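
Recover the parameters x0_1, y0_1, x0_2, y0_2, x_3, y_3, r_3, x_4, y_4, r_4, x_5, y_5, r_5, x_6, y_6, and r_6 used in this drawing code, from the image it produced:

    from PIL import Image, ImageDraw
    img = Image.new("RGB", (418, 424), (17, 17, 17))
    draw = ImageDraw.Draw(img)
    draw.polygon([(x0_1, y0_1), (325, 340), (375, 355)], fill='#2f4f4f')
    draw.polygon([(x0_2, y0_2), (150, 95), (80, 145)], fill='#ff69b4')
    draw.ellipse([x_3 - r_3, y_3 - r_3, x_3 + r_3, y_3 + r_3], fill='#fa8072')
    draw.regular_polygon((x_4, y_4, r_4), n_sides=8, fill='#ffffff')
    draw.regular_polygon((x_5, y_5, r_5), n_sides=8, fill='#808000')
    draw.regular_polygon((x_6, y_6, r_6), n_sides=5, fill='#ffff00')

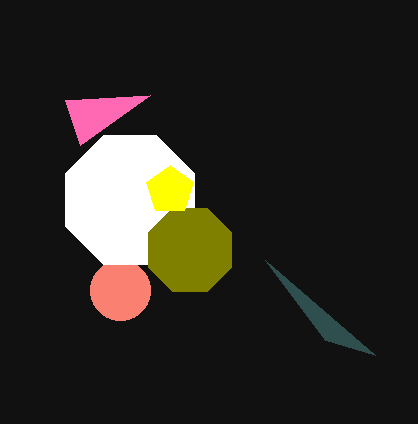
x0_1 = 265, y0_1 = 260, x0_2 = 65, y0_2 = 100, x_3 = 120, y_3 = 290, r_3 = 30, x_4 = 130, y_4 = 200, r_4 = 70, x_5 = 190, y_5 = 250, r_5 = 45, x_6 = 170, y_6 = 190, r_6 = 25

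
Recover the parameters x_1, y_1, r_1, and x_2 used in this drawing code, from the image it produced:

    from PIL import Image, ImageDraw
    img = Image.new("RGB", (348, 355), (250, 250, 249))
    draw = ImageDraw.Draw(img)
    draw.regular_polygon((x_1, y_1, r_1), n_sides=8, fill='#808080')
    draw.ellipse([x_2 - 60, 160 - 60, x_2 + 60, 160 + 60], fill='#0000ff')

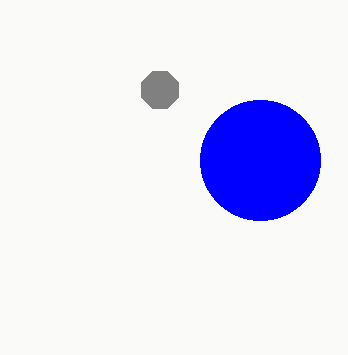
x_1 = 160, y_1 = 90, r_1 = 20, x_2 = 260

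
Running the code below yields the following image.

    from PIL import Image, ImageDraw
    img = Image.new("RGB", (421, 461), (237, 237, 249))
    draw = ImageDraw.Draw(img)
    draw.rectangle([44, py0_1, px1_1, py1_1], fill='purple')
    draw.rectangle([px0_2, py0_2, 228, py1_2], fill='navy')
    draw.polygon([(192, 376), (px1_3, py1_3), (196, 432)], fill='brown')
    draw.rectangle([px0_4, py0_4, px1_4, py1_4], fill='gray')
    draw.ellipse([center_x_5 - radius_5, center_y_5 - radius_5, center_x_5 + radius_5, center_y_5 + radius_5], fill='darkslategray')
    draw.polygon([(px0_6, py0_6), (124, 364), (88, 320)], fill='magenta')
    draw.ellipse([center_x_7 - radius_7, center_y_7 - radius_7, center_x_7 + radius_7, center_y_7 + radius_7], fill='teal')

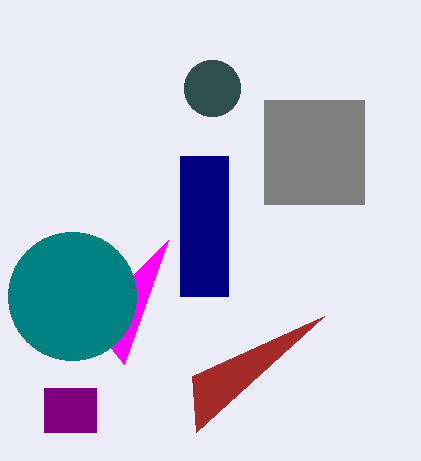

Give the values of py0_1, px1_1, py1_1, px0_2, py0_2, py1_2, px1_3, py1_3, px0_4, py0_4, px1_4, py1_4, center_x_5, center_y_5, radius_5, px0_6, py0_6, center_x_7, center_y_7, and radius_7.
py0_1 = 388
px1_1 = 96
py1_1 = 432
px0_2 = 180
py0_2 = 156
py1_2 = 296
px1_3 = 324
py1_3 = 316
px0_4 = 264
py0_4 = 100
px1_4 = 364
py1_4 = 204
center_x_5 = 212
center_y_5 = 88
radius_5 = 28
px0_6 = 168
py0_6 = 240
center_x_7 = 72
center_y_7 = 296
radius_7 = 64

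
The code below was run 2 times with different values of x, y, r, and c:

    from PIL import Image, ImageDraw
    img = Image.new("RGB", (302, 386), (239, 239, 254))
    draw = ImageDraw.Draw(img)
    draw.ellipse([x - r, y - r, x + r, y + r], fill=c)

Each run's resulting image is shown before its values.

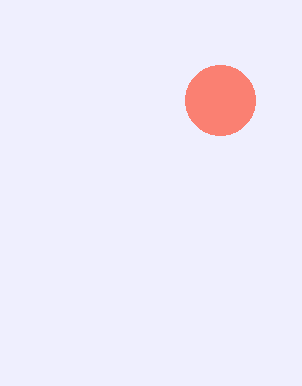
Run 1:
x = 220; y = 100; r = 35; c = 'salmon'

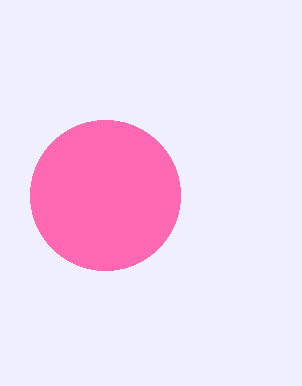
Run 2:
x = 105
y = 195
r = 75
c = 'hotpink'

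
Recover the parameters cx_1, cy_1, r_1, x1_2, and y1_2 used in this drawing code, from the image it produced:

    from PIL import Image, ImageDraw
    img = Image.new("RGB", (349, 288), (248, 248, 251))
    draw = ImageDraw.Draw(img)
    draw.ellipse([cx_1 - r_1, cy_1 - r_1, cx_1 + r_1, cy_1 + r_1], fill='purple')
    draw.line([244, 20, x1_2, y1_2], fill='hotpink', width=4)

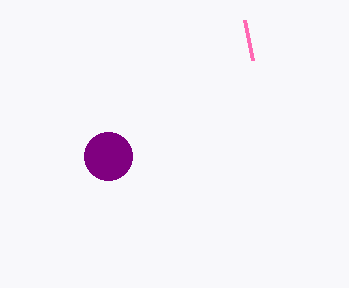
cx_1 = 108, cy_1 = 156, r_1 = 24, x1_2 = 252, y1_2 = 60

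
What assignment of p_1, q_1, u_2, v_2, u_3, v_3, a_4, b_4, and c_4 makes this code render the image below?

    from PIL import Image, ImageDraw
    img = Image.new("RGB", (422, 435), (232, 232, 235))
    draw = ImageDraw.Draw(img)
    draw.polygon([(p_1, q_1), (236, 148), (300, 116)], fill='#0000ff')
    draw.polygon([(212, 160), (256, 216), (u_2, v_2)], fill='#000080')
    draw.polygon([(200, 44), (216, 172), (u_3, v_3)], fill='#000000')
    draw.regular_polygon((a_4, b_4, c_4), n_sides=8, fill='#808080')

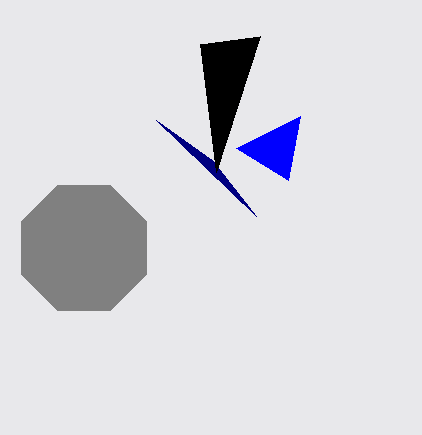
p_1 = 288, q_1 = 180, u_2 = 156, v_2 = 120, u_3 = 260, v_3 = 36, a_4 = 84, b_4 = 248, c_4 = 68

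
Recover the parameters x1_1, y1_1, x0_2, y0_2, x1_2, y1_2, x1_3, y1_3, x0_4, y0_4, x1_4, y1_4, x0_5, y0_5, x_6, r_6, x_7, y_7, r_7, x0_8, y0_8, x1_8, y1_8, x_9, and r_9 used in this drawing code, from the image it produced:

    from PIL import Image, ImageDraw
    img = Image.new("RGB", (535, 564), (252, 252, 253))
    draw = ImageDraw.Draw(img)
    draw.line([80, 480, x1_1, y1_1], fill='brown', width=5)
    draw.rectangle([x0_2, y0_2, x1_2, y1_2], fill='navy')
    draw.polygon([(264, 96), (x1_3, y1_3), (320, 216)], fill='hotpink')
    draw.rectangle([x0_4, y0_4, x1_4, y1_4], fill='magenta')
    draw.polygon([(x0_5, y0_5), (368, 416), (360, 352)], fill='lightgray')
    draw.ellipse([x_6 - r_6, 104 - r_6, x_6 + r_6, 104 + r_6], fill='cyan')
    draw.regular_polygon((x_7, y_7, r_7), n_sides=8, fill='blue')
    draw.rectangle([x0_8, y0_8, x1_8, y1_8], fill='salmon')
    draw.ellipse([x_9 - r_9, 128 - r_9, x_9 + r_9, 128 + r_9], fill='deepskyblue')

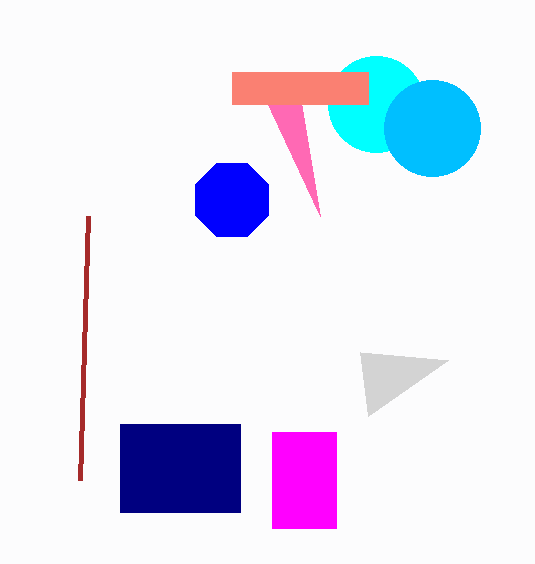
x1_1 = 88; y1_1 = 216; x0_2 = 120; y0_2 = 424; x1_2 = 240; y1_2 = 512; x1_3 = 296; y1_3 = 72; x0_4 = 272; y0_4 = 432; x1_4 = 336; y1_4 = 528; x0_5 = 448; y0_5 = 360; x_6 = 376; r_6 = 48; x_7 = 232; y_7 = 200; r_7 = 40; x0_8 = 232; y0_8 = 72; x1_8 = 368; y1_8 = 104; x_9 = 432; r_9 = 48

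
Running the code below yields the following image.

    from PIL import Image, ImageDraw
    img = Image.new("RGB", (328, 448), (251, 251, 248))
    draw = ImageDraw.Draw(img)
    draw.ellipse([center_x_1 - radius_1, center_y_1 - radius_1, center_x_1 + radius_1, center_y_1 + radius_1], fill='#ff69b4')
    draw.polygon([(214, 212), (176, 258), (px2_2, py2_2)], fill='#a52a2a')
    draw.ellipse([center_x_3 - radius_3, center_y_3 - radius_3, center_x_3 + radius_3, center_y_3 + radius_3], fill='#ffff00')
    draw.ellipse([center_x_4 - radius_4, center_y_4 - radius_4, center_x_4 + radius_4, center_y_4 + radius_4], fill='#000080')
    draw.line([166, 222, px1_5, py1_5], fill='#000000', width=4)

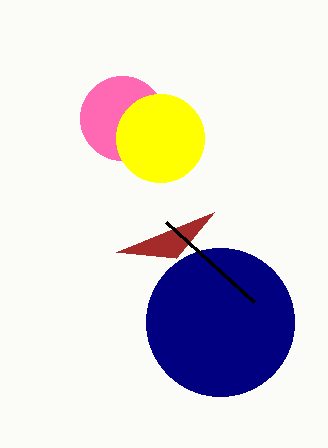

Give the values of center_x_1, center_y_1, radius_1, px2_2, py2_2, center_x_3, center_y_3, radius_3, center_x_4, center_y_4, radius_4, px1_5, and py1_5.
center_x_1 = 122, center_y_1 = 118, radius_1 = 42, px2_2 = 116, py2_2 = 252, center_x_3 = 160, center_y_3 = 138, radius_3 = 44, center_x_4 = 220, center_y_4 = 322, radius_4 = 74, px1_5 = 254, py1_5 = 302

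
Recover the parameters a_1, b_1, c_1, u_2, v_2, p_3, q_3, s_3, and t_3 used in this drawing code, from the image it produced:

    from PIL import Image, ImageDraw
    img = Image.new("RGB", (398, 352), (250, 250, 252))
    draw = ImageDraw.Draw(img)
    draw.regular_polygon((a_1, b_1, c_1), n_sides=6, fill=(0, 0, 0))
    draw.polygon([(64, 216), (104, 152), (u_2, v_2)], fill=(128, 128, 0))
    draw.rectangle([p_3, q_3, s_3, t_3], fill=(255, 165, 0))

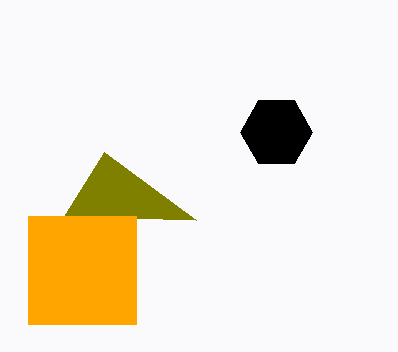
a_1 = 276; b_1 = 132; c_1 = 36; u_2 = 196; v_2 = 220; p_3 = 28; q_3 = 216; s_3 = 136; t_3 = 324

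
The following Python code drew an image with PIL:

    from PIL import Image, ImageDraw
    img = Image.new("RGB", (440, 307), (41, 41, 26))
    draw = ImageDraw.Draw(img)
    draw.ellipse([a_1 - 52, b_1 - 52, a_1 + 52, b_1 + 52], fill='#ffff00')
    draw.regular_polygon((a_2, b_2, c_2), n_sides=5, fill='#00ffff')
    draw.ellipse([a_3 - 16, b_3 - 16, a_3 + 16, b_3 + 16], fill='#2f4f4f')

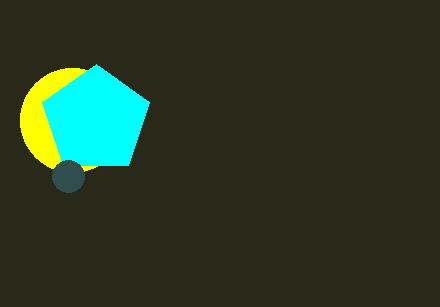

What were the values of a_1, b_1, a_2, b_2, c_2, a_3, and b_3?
a_1 = 72
b_1 = 120
a_2 = 96
b_2 = 120
c_2 = 56
a_3 = 68
b_3 = 176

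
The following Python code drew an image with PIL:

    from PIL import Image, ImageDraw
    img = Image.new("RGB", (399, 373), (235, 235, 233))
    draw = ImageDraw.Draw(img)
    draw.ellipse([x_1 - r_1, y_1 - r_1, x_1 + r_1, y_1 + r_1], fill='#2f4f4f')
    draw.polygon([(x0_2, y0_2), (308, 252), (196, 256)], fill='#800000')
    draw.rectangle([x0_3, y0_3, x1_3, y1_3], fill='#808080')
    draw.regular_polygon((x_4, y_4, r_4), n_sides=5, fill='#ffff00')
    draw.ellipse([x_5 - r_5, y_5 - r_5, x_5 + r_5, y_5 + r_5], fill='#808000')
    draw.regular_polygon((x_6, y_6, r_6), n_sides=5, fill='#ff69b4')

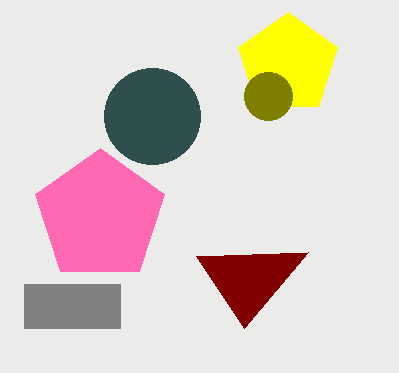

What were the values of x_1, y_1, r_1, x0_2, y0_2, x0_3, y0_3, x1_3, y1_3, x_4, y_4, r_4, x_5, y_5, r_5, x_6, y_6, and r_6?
x_1 = 152
y_1 = 116
r_1 = 48
x0_2 = 244
y0_2 = 328
x0_3 = 24
y0_3 = 284
x1_3 = 120
y1_3 = 328
x_4 = 288
y_4 = 64
r_4 = 52
x_5 = 268
y_5 = 96
r_5 = 24
x_6 = 100
y_6 = 216
r_6 = 68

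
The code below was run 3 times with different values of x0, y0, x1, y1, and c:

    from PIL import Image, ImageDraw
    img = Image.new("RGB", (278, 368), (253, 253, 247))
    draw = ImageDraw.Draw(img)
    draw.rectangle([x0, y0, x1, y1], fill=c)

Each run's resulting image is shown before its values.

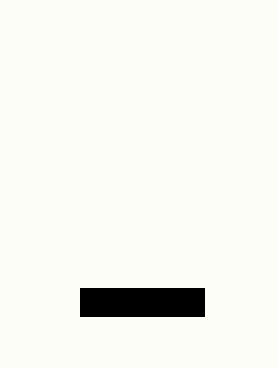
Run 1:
x0 = 80; y0 = 288; x1 = 204; y1 = 316; c = 'black'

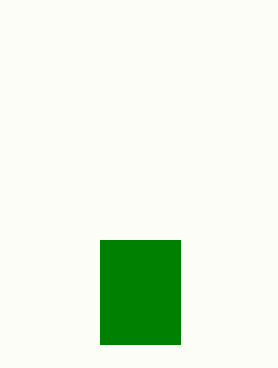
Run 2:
x0 = 100; y0 = 240; x1 = 180; y1 = 344; c = 'green'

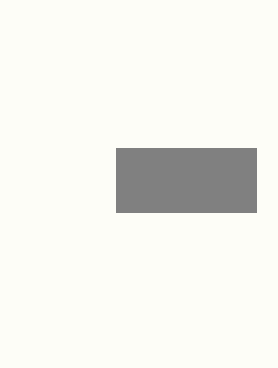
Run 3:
x0 = 116; y0 = 148; x1 = 256; y1 = 212; c = 'gray'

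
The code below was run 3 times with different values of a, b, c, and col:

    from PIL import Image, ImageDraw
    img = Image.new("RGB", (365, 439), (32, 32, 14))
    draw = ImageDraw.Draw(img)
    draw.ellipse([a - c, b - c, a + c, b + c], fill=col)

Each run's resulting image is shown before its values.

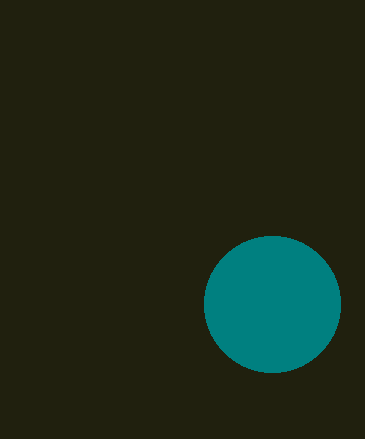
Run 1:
a = 272
b = 304
c = 68
col = 'teal'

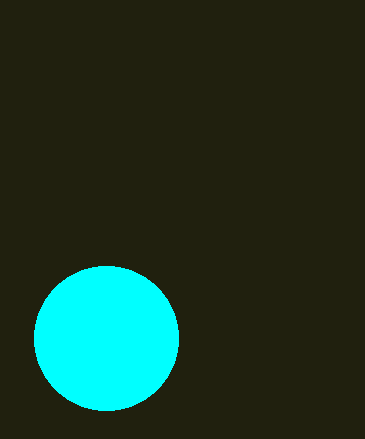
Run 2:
a = 106; b = 338; c = 72; col = 'cyan'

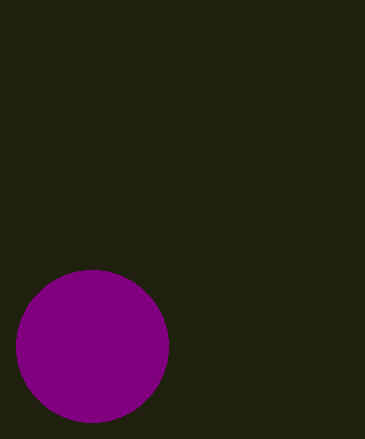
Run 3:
a = 92
b = 346
c = 76
col = 'purple'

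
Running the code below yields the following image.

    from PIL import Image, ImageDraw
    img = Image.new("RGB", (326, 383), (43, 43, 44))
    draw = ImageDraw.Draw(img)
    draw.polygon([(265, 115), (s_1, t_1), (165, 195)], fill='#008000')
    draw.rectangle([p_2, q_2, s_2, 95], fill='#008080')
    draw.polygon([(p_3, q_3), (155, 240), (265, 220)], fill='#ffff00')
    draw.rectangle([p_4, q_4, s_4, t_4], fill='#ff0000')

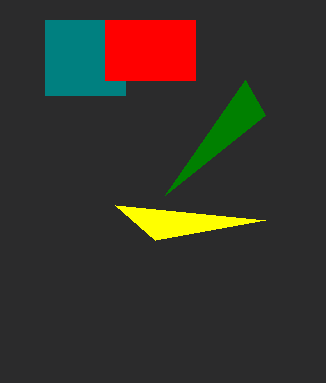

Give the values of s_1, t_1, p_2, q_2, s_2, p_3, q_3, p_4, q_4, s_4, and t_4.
s_1 = 245, t_1 = 80, p_2 = 45, q_2 = 20, s_2 = 125, p_3 = 115, q_3 = 205, p_4 = 105, q_4 = 20, s_4 = 195, t_4 = 80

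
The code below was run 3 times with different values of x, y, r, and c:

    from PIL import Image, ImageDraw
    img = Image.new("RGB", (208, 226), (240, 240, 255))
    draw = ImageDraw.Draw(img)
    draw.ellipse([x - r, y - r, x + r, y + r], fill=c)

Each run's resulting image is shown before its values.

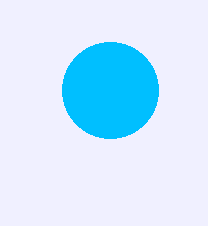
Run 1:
x = 110, y = 90, r = 48, c = 'deepskyblue'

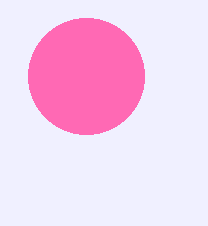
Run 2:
x = 86
y = 76
r = 58
c = 'hotpink'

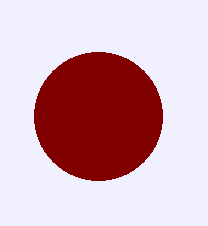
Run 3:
x = 98, y = 116, r = 64, c = 'maroon'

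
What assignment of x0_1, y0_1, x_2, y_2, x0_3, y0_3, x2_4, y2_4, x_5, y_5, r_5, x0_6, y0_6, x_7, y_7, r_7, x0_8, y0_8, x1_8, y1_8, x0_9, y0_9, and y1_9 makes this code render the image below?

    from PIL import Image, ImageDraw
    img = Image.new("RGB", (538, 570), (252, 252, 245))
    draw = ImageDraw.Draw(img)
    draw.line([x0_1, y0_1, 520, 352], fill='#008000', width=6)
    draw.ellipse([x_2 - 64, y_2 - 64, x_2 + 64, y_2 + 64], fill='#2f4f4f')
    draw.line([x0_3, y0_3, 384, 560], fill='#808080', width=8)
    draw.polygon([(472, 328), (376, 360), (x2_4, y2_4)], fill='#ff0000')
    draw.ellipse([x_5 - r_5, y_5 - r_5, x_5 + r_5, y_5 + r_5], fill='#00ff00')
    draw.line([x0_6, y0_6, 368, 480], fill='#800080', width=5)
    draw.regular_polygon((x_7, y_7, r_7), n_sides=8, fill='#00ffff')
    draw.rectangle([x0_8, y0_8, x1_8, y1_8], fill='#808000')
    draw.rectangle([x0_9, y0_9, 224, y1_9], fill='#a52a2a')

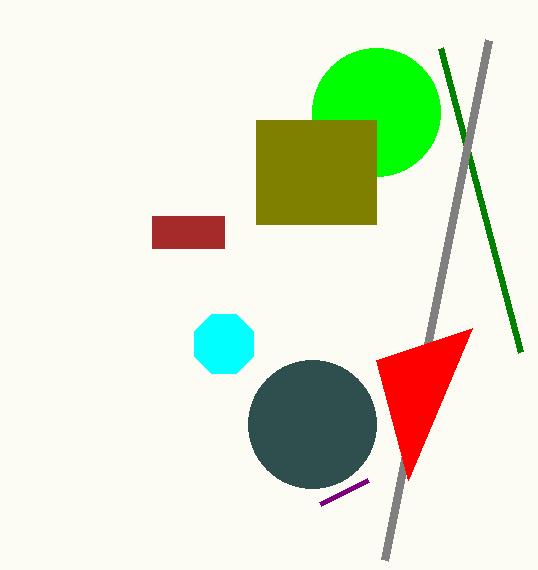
x0_1 = 440
y0_1 = 48
x_2 = 312
y_2 = 424
x0_3 = 488
y0_3 = 40
x2_4 = 408
y2_4 = 480
x_5 = 376
y_5 = 112
r_5 = 64
x0_6 = 320
y0_6 = 504
x_7 = 224
y_7 = 344
r_7 = 32
x0_8 = 256
y0_8 = 120
x1_8 = 376
y1_8 = 224
x0_9 = 152
y0_9 = 216
y1_9 = 248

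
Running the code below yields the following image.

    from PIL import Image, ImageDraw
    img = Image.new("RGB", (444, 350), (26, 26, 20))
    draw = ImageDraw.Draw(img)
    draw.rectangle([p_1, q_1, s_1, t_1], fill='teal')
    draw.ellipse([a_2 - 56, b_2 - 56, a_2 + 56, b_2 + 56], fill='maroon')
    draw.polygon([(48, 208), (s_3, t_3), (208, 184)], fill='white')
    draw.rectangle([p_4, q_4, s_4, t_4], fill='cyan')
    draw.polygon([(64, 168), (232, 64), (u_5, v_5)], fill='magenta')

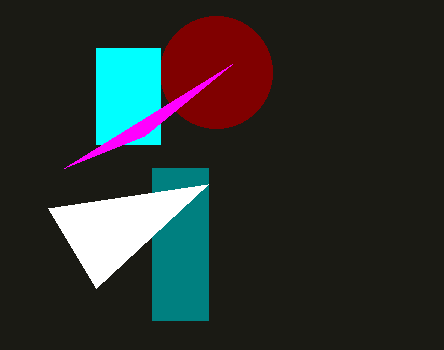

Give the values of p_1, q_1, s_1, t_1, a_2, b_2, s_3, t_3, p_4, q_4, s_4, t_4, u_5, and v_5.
p_1 = 152
q_1 = 168
s_1 = 208
t_1 = 320
a_2 = 216
b_2 = 72
s_3 = 96
t_3 = 288
p_4 = 96
q_4 = 48
s_4 = 160
t_4 = 144
u_5 = 144
v_5 = 136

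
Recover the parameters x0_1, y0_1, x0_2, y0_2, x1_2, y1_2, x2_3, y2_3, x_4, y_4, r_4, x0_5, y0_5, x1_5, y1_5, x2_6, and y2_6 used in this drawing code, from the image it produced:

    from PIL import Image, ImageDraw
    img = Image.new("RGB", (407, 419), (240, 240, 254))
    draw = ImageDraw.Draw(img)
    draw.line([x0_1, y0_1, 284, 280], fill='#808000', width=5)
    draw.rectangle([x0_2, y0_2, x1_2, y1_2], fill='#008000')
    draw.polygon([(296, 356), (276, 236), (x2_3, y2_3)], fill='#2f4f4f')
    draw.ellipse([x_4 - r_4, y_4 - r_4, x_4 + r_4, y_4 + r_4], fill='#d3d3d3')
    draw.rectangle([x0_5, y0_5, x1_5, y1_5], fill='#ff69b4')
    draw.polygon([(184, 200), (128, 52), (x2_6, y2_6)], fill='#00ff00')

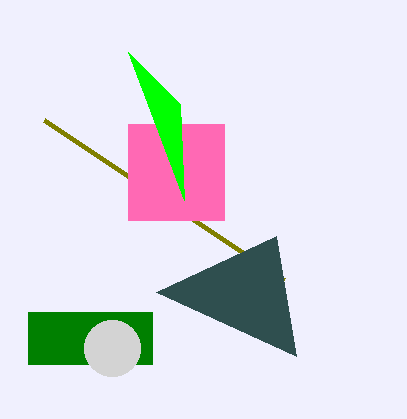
x0_1 = 44; y0_1 = 120; x0_2 = 28; y0_2 = 312; x1_2 = 152; y1_2 = 364; x2_3 = 156; y2_3 = 292; x_4 = 112; y_4 = 348; r_4 = 28; x0_5 = 128; y0_5 = 124; x1_5 = 224; y1_5 = 220; x2_6 = 180; y2_6 = 104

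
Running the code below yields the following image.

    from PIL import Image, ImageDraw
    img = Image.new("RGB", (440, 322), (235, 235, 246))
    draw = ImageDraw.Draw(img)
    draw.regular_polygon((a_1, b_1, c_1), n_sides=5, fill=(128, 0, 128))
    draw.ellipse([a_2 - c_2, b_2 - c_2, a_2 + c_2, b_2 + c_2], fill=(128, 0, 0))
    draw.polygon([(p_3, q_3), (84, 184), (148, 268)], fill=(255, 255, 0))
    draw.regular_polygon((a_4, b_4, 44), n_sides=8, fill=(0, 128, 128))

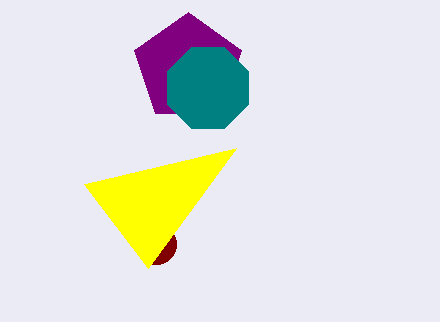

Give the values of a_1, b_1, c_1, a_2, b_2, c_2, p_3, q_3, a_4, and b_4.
a_1 = 188
b_1 = 68
c_1 = 56
a_2 = 156
b_2 = 244
c_2 = 20
p_3 = 236
q_3 = 148
a_4 = 208
b_4 = 88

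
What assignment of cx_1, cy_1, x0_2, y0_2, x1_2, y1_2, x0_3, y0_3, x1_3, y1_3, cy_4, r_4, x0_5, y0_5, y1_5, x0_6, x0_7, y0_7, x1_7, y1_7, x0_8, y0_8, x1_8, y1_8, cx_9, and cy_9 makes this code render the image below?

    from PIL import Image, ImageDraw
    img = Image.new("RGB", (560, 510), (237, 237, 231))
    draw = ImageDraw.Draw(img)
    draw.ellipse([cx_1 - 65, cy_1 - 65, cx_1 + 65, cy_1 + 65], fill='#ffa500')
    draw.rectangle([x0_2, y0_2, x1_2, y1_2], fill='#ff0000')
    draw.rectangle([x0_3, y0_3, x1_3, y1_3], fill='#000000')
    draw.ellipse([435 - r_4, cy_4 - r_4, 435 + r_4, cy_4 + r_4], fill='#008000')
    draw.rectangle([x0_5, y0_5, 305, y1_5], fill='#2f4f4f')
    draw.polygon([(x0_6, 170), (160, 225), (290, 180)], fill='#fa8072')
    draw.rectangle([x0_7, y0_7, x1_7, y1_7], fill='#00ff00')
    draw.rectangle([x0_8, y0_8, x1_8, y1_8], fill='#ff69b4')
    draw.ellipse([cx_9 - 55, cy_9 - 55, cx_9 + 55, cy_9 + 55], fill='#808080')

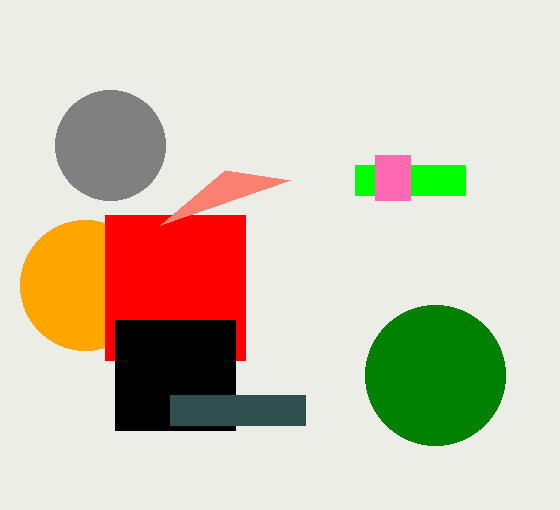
cx_1 = 85, cy_1 = 285, x0_2 = 105, y0_2 = 215, x1_2 = 245, y1_2 = 360, x0_3 = 115, y0_3 = 320, x1_3 = 235, y1_3 = 430, cy_4 = 375, r_4 = 70, x0_5 = 170, y0_5 = 395, y1_5 = 425, x0_6 = 225, x0_7 = 355, y0_7 = 165, x1_7 = 465, y1_7 = 195, x0_8 = 375, y0_8 = 155, x1_8 = 410, y1_8 = 200, cx_9 = 110, cy_9 = 145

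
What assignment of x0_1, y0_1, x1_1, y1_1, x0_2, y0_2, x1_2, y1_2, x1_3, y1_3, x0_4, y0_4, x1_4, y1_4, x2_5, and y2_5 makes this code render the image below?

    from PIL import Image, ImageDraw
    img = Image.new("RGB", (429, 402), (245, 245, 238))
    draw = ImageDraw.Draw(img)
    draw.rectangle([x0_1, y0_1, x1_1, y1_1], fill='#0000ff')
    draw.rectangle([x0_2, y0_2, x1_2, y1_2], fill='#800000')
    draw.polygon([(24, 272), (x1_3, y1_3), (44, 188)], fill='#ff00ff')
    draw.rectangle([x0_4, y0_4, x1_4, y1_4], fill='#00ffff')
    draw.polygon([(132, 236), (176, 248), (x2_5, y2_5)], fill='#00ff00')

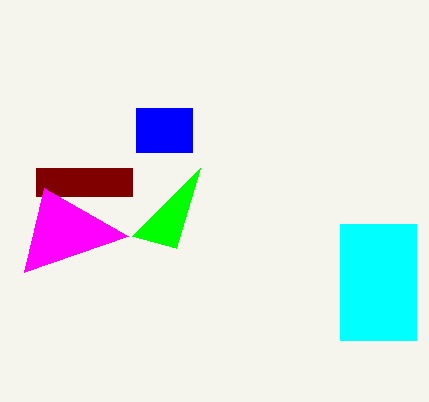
x0_1 = 136, y0_1 = 108, x1_1 = 192, y1_1 = 152, x0_2 = 36, y0_2 = 168, x1_2 = 132, y1_2 = 196, x1_3 = 128, y1_3 = 236, x0_4 = 340, y0_4 = 224, x1_4 = 416, y1_4 = 340, x2_5 = 200, y2_5 = 168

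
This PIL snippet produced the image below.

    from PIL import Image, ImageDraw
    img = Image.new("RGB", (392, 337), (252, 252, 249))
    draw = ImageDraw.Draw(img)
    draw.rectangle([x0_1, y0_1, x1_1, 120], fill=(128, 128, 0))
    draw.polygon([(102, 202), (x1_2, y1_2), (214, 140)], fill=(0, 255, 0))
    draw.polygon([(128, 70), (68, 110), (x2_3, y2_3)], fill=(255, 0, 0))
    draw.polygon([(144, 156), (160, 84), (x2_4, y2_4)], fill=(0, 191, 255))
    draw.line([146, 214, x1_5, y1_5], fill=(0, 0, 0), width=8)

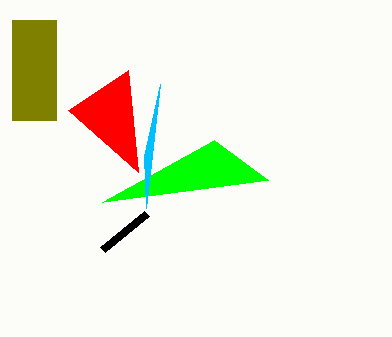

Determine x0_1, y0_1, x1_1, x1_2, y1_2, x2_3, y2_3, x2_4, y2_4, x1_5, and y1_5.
x0_1 = 12; y0_1 = 20; x1_1 = 56; x1_2 = 268; y1_2 = 180; x2_3 = 138; y2_3 = 172; x2_4 = 146; y2_4 = 208; x1_5 = 102; y1_5 = 250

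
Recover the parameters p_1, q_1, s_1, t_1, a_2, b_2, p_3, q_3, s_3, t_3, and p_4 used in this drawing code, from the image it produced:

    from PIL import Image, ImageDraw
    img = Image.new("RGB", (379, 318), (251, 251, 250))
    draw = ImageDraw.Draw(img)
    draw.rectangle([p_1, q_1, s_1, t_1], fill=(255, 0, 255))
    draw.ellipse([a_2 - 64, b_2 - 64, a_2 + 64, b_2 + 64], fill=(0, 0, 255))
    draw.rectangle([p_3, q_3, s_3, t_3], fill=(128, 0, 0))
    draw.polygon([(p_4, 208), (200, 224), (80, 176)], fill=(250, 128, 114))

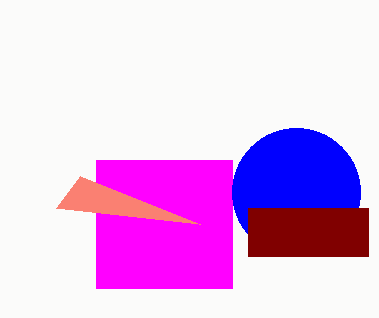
p_1 = 96; q_1 = 160; s_1 = 232; t_1 = 288; a_2 = 296; b_2 = 192; p_3 = 248; q_3 = 208; s_3 = 368; t_3 = 256; p_4 = 56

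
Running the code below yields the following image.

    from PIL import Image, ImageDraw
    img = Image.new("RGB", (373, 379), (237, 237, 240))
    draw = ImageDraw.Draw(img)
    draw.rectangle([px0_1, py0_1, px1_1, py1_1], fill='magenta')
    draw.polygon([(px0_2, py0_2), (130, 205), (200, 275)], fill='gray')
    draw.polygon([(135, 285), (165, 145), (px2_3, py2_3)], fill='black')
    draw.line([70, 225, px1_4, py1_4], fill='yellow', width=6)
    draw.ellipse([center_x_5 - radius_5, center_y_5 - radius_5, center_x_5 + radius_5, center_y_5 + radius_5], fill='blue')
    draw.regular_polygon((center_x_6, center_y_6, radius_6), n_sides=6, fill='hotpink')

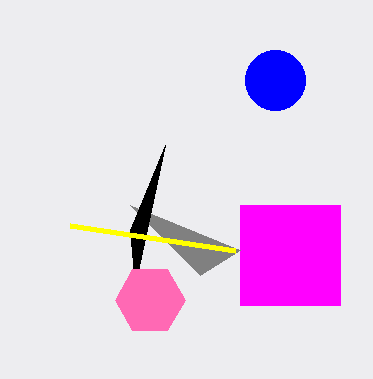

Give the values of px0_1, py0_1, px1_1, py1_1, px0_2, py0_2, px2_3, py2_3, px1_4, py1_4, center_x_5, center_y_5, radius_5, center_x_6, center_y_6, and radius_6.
px0_1 = 240, py0_1 = 205, px1_1 = 340, py1_1 = 305, px0_2 = 240, py0_2 = 250, px2_3 = 130, py2_3 = 230, px1_4 = 235, py1_4 = 250, center_x_5 = 275, center_y_5 = 80, radius_5 = 30, center_x_6 = 150, center_y_6 = 300, radius_6 = 35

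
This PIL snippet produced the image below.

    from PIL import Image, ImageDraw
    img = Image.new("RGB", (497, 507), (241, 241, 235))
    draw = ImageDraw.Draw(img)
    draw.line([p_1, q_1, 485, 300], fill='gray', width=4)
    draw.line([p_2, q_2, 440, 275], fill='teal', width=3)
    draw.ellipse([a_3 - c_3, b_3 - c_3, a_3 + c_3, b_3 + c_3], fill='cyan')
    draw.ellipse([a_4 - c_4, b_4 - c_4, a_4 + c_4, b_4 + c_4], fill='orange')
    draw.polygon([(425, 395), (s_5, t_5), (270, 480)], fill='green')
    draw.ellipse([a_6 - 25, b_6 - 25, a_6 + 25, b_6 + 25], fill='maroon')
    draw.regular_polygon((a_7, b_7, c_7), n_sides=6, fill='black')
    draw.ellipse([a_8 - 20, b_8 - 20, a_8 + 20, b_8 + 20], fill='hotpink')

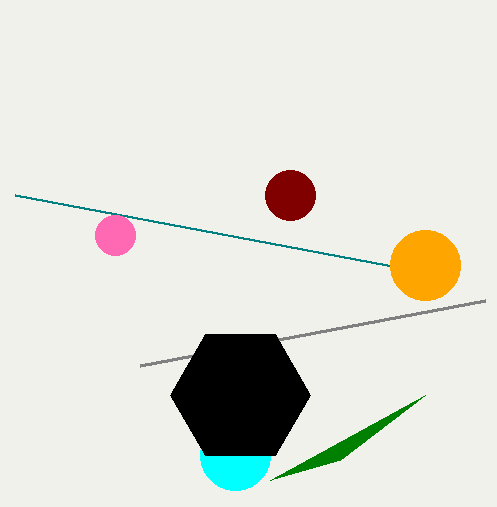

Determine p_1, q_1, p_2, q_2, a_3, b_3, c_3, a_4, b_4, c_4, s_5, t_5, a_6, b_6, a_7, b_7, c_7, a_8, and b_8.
p_1 = 140
q_1 = 365
p_2 = 15
q_2 = 195
a_3 = 235
b_3 = 455
c_3 = 35
a_4 = 425
b_4 = 265
c_4 = 35
s_5 = 340
t_5 = 460
a_6 = 290
b_6 = 195
a_7 = 240
b_7 = 395
c_7 = 70
a_8 = 115
b_8 = 235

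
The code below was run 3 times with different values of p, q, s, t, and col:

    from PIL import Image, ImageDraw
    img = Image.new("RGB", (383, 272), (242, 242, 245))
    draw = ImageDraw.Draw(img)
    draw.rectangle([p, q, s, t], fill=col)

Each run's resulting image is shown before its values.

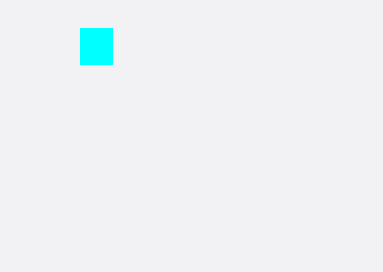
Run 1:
p = 80
q = 28
s = 112
t = 64
col = 'cyan'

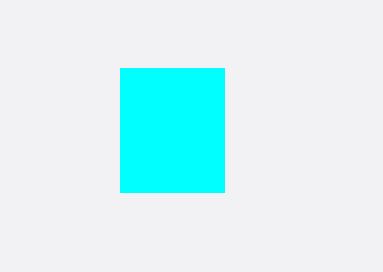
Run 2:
p = 120, q = 68, s = 224, t = 192, col = 'cyan'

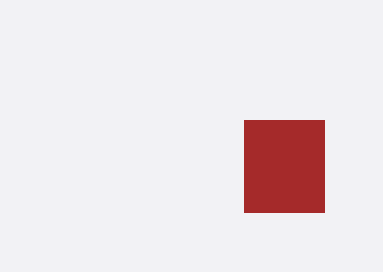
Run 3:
p = 244; q = 120; s = 324; t = 212; col = 'brown'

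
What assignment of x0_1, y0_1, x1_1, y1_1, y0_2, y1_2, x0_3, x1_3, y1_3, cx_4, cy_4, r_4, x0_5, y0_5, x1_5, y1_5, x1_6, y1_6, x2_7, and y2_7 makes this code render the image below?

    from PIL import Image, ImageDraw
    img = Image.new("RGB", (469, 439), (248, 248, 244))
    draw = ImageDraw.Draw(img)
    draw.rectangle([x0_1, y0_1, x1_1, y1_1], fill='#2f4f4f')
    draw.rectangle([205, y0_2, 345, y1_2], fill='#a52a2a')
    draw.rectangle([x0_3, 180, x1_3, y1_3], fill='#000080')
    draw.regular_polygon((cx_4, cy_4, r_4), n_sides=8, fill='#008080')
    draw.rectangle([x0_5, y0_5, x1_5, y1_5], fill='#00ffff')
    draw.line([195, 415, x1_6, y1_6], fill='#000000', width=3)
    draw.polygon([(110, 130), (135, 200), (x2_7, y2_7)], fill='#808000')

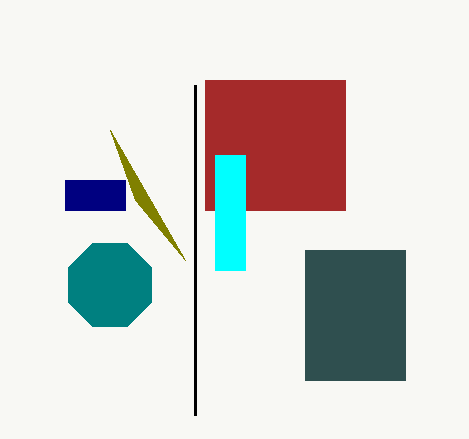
x0_1 = 305, y0_1 = 250, x1_1 = 405, y1_1 = 380, y0_2 = 80, y1_2 = 210, x0_3 = 65, x1_3 = 125, y1_3 = 210, cx_4 = 110, cy_4 = 285, r_4 = 45, x0_5 = 215, y0_5 = 155, x1_5 = 245, y1_5 = 270, x1_6 = 195, y1_6 = 85, x2_7 = 185, y2_7 = 260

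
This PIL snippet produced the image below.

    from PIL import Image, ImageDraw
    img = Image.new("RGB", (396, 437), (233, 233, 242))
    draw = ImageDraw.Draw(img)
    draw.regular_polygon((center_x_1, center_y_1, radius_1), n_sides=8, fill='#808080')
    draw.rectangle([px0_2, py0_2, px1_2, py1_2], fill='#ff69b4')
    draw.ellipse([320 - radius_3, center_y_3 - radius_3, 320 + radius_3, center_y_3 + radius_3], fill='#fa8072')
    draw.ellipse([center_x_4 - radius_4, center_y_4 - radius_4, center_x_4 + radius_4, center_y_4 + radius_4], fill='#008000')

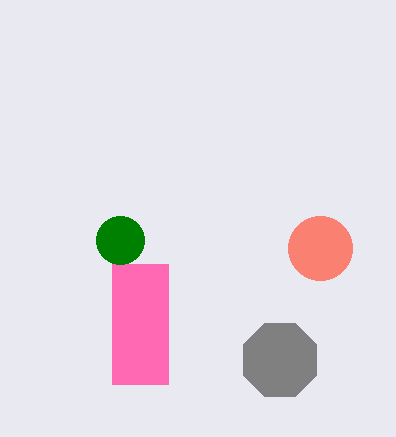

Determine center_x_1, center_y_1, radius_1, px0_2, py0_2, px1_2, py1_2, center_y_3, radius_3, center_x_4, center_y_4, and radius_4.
center_x_1 = 280; center_y_1 = 360; radius_1 = 40; px0_2 = 112; py0_2 = 264; px1_2 = 168; py1_2 = 384; center_y_3 = 248; radius_3 = 32; center_x_4 = 120; center_y_4 = 240; radius_4 = 24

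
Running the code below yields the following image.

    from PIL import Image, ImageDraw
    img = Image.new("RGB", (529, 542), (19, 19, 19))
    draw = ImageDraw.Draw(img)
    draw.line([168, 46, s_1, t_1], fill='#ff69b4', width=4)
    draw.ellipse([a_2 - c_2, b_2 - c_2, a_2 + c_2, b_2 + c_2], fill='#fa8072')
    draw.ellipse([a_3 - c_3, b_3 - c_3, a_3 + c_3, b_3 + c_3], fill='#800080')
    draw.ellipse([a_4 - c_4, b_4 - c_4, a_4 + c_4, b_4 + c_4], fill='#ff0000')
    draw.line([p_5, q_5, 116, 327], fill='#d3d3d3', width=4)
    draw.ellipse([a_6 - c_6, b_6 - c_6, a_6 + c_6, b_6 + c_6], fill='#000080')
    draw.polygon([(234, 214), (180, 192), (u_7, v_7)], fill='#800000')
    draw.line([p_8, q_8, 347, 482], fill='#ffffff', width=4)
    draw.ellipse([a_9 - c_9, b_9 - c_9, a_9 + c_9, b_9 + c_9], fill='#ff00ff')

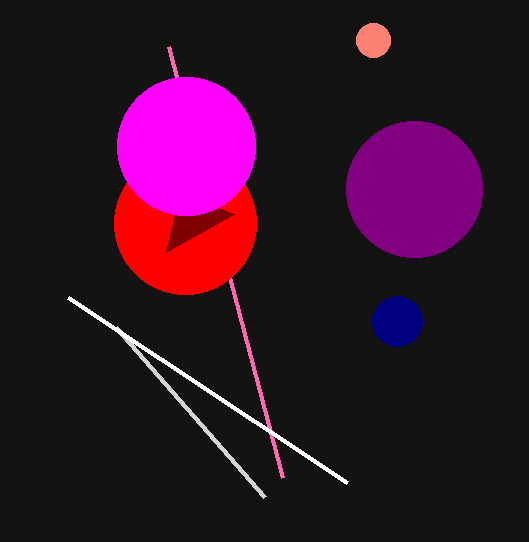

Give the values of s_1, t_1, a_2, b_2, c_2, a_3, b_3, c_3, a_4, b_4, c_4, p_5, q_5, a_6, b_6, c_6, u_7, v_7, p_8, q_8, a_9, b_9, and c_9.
s_1 = 282; t_1 = 477; a_2 = 373; b_2 = 40; c_2 = 17; a_3 = 414; b_3 = 189; c_3 = 68; a_4 = 185; b_4 = 223; c_4 = 71; p_5 = 265; q_5 = 497; a_6 = 397; b_6 = 321; c_6 = 25; u_7 = 166; v_7 = 252; p_8 = 68; q_8 = 297; a_9 = 186; b_9 = 146; c_9 = 69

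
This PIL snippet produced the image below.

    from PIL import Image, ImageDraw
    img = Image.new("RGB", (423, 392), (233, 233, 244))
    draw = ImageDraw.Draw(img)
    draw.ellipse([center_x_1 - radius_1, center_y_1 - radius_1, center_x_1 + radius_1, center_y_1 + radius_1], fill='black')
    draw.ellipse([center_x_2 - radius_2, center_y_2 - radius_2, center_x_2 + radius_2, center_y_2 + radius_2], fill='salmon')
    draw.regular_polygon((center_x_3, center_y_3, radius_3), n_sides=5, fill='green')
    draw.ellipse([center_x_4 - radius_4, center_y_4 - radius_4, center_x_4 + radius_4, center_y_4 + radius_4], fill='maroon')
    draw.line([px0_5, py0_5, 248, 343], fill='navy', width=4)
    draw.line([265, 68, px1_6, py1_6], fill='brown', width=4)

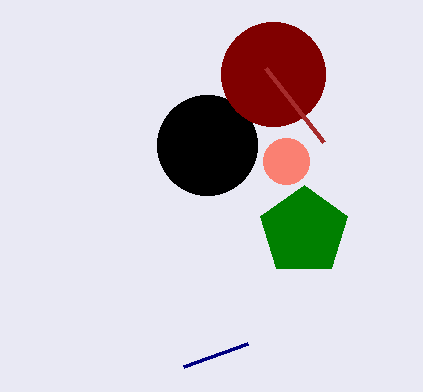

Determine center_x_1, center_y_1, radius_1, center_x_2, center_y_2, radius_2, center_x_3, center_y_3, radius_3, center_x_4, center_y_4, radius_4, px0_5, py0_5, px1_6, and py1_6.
center_x_1 = 207; center_y_1 = 145; radius_1 = 50; center_x_2 = 286; center_y_2 = 161; radius_2 = 23; center_x_3 = 304; center_y_3 = 231; radius_3 = 46; center_x_4 = 273; center_y_4 = 74; radius_4 = 52; px0_5 = 184; py0_5 = 366; px1_6 = 323; py1_6 = 142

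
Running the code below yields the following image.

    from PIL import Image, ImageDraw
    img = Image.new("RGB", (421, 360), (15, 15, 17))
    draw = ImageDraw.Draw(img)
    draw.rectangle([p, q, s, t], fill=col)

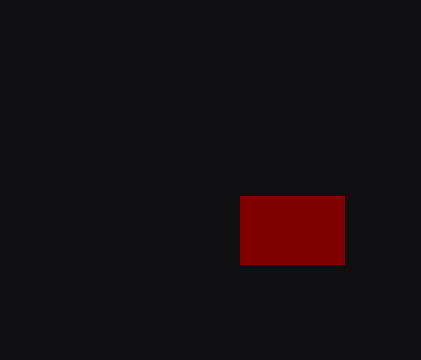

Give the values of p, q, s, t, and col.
p = 240
q = 196
s = 344
t = 264
col = 'maroon'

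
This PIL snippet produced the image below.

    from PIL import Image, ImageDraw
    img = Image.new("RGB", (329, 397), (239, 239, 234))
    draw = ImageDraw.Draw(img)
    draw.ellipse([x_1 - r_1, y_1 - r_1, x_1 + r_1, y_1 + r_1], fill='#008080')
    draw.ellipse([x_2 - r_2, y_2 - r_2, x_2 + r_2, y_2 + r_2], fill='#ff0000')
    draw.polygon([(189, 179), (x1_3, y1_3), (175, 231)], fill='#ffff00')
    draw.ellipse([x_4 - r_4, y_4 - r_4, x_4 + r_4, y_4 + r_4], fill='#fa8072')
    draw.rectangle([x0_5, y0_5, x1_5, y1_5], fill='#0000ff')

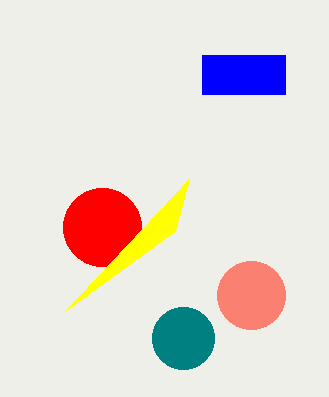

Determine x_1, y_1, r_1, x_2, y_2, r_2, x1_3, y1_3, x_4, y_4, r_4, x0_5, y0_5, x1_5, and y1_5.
x_1 = 183, y_1 = 338, r_1 = 31, x_2 = 102, y_2 = 227, r_2 = 39, x1_3 = 65, y1_3 = 311, x_4 = 251, y_4 = 295, r_4 = 34, x0_5 = 202, y0_5 = 55, x1_5 = 285, y1_5 = 94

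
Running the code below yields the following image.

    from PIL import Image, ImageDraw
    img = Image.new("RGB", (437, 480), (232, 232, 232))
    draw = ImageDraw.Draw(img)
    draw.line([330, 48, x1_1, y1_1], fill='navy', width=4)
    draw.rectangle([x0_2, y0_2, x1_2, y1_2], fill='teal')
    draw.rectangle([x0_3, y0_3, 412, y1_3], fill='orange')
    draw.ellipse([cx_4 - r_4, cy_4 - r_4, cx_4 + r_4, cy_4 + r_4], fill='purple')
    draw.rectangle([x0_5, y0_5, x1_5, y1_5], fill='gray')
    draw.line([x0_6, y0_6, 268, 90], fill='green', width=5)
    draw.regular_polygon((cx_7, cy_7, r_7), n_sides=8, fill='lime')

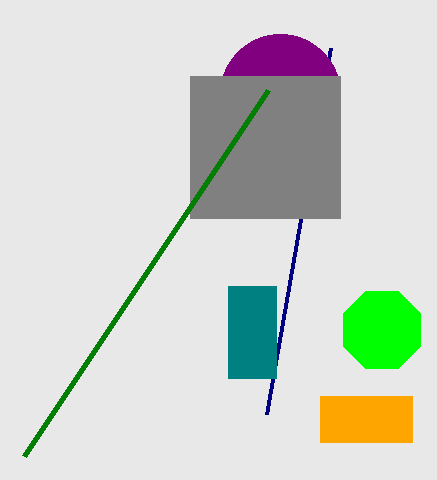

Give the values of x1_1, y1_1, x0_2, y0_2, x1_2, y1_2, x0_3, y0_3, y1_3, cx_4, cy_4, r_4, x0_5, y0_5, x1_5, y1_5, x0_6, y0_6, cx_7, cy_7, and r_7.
x1_1 = 266, y1_1 = 414, x0_2 = 228, y0_2 = 286, x1_2 = 276, y1_2 = 378, x0_3 = 320, y0_3 = 396, y1_3 = 442, cx_4 = 280, cy_4 = 94, r_4 = 60, x0_5 = 190, y0_5 = 76, x1_5 = 340, y1_5 = 218, x0_6 = 24, y0_6 = 456, cx_7 = 382, cy_7 = 330, r_7 = 42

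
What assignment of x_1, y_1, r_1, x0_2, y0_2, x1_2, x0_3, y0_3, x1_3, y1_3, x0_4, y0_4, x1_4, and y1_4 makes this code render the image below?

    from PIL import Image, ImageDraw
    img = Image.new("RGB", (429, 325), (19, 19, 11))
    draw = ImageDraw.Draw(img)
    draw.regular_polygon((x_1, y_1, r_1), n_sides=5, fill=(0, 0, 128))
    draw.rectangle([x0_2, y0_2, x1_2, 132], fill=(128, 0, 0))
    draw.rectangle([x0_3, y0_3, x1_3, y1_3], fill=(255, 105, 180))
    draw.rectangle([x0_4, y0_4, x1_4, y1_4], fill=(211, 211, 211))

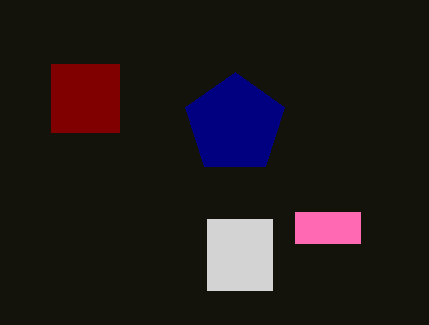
x_1 = 235; y_1 = 124; r_1 = 52; x0_2 = 51; y0_2 = 64; x1_2 = 119; x0_3 = 295; y0_3 = 212; x1_3 = 360; y1_3 = 243; x0_4 = 207; y0_4 = 219; x1_4 = 272; y1_4 = 290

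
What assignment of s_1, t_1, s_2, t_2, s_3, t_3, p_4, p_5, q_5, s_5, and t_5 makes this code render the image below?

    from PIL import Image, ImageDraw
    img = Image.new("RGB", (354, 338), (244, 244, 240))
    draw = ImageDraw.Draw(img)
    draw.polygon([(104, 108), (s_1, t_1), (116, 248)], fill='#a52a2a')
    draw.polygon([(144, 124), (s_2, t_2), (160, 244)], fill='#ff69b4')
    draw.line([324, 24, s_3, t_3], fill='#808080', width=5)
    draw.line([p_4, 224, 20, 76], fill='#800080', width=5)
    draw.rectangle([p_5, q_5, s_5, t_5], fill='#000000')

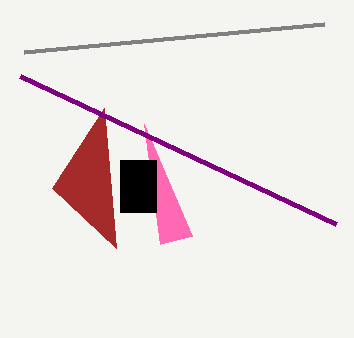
s_1 = 52, t_1 = 188, s_2 = 192, t_2 = 236, s_3 = 24, t_3 = 52, p_4 = 336, p_5 = 120, q_5 = 160, s_5 = 156, t_5 = 212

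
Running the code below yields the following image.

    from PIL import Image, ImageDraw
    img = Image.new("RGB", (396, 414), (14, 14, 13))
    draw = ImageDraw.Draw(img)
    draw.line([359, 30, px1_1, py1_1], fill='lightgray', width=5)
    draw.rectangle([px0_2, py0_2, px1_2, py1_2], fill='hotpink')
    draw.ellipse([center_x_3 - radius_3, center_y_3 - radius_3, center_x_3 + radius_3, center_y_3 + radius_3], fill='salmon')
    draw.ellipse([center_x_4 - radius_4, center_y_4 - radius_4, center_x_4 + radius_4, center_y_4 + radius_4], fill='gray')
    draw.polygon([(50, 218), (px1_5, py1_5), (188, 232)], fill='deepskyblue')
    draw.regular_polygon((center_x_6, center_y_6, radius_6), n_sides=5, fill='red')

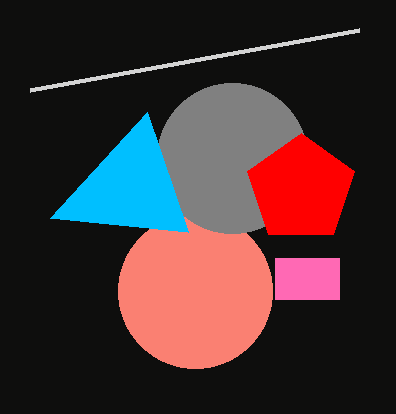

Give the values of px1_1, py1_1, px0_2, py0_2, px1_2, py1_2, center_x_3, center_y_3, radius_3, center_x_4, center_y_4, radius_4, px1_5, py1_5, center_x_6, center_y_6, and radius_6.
px1_1 = 30, py1_1 = 90, px0_2 = 275, py0_2 = 258, px1_2 = 339, py1_2 = 299, center_x_3 = 195, center_y_3 = 291, radius_3 = 77, center_x_4 = 232, center_y_4 = 158, radius_4 = 75, px1_5 = 147, py1_5 = 112, center_x_6 = 301, center_y_6 = 189, radius_6 = 56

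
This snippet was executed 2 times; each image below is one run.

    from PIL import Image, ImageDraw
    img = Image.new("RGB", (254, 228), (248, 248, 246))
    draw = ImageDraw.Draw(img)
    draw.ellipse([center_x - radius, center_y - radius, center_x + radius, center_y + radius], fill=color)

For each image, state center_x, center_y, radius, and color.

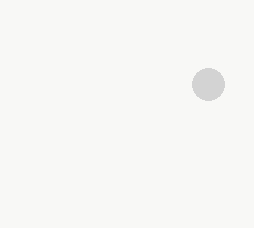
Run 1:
center_x = 208, center_y = 84, radius = 16, color = 'lightgray'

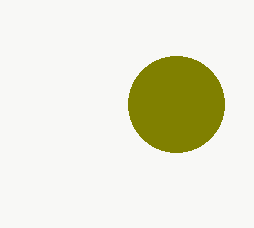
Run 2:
center_x = 176, center_y = 104, radius = 48, color = 'olive'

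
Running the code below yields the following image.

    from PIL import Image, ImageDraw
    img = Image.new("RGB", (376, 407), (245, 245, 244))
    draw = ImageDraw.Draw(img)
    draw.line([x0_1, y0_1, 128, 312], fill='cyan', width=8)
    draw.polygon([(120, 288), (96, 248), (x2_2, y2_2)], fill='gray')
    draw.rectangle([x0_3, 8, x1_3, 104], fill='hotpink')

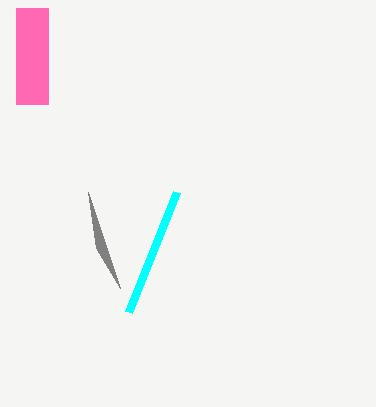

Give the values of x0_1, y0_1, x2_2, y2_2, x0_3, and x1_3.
x0_1 = 176, y0_1 = 192, x2_2 = 88, y2_2 = 192, x0_3 = 16, x1_3 = 48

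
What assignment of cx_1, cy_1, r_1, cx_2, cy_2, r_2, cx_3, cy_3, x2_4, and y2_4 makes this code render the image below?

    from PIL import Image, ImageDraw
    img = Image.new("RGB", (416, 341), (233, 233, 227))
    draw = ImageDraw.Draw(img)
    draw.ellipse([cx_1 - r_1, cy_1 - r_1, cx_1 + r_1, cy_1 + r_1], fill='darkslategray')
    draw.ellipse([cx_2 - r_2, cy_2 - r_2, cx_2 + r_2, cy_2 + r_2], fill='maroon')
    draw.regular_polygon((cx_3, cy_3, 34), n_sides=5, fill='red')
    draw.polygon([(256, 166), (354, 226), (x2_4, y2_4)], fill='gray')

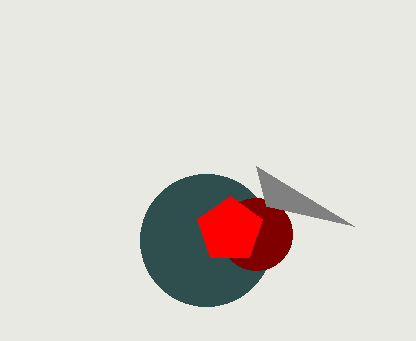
cx_1 = 206, cy_1 = 240, r_1 = 66, cx_2 = 256, cy_2 = 234, r_2 = 36, cx_3 = 230, cy_3 = 230, x2_4 = 266, y2_4 = 206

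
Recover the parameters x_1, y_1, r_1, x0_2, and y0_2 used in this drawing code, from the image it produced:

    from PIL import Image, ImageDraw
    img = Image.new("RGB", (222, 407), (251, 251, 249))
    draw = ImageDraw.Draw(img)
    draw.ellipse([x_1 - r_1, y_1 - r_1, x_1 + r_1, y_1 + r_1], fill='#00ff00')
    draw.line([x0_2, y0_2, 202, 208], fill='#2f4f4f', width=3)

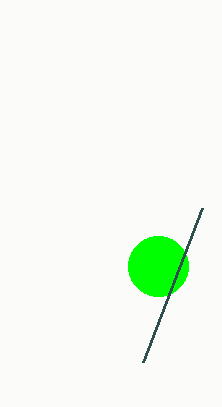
x_1 = 158, y_1 = 266, r_1 = 30, x0_2 = 143, y0_2 = 362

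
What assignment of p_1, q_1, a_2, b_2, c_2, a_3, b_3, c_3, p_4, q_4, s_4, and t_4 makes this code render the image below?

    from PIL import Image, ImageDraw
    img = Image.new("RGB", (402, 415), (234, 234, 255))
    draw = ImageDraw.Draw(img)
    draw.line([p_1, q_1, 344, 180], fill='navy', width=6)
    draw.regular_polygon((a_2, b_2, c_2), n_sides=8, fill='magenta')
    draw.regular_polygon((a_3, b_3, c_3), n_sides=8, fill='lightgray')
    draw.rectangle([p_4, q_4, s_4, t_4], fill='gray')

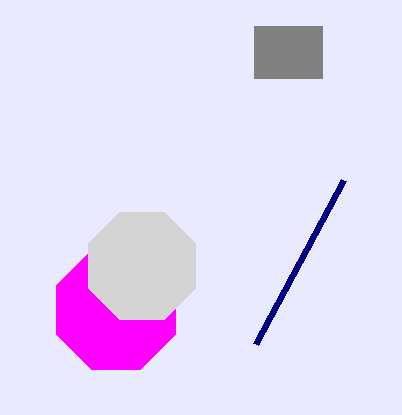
p_1 = 256
q_1 = 344
a_2 = 116
b_2 = 310
c_2 = 64
a_3 = 142
b_3 = 266
c_3 = 58
p_4 = 254
q_4 = 26
s_4 = 322
t_4 = 78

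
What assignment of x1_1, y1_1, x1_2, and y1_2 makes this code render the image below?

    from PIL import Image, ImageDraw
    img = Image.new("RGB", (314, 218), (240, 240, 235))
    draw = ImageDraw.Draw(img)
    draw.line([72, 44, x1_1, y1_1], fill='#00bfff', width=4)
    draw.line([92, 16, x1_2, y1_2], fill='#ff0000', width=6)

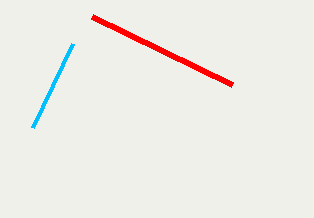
x1_1 = 32; y1_1 = 128; x1_2 = 232; y1_2 = 84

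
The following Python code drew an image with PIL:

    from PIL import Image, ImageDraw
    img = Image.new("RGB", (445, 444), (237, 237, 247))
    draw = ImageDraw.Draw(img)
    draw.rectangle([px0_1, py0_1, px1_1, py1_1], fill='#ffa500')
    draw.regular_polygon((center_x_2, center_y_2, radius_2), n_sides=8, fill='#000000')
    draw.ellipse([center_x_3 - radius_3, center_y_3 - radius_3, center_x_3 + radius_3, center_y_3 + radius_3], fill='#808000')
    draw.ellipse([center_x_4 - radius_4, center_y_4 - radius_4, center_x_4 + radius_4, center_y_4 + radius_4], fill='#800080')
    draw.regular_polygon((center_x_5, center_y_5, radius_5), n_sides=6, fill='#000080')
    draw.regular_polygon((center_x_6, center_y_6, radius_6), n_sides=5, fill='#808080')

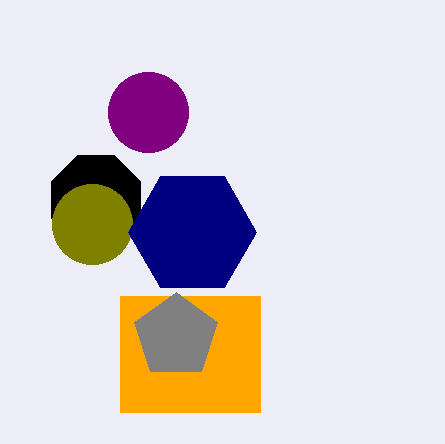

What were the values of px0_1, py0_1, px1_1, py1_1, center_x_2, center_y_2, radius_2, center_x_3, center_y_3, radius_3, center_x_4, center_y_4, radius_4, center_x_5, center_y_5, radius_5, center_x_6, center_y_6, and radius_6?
px0_1 = 120; py0_1 = 296; px1_1 = 260; py1_1 = 412; center_x_2 = 96; center_y_2 = 200; radius_2 = 48; center_x_3 = 92; center_y_3 = 224; radius_3 = 40; center_x_4 = 148; center_y_4 = 112; radius_4 = 40; center_x_5 = 192; center_y_5 = 232; radius_5 = 64; center_x_6 = 176; center_y_6 = 336; radius_6 = 44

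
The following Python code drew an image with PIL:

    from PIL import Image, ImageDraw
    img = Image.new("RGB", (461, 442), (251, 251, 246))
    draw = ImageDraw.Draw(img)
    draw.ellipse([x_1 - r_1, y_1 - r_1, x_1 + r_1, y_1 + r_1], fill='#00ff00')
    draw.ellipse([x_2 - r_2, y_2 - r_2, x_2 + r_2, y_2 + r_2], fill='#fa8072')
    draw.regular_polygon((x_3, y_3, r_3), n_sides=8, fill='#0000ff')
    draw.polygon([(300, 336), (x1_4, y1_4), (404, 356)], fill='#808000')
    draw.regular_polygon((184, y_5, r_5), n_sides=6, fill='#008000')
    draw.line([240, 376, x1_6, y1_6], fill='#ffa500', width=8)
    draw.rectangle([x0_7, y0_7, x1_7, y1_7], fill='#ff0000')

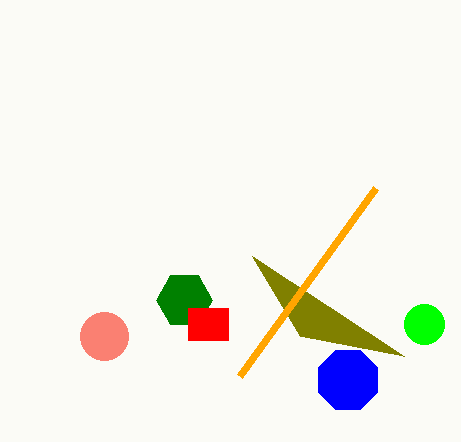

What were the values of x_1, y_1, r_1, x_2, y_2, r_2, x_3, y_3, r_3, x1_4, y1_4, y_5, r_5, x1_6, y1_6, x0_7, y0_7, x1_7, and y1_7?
x_1 = 424; y_1 = 324; r_1 = 20; x_2 = 104; y_2 = 336; r_2 = 24; x_3 = 348; y_3 = 380; r_3 = 32; x1_4 = 252; y1_4 = 256; y_5 = 300; r_5 = 28; x1_6 = 376; y1_6 = 188; x0_7 = 188; y0_7 = 308; x1_7 = 228; y1_7 = 340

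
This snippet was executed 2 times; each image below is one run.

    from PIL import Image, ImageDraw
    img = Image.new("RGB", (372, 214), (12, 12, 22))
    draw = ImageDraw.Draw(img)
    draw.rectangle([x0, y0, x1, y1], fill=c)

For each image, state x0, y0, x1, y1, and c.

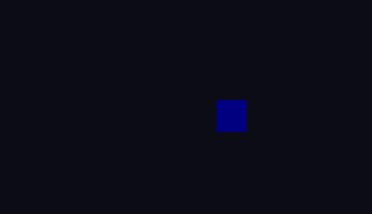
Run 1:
x0 = 217; y0 = 100; x1 = 246; y1 = 131; c = 'navy'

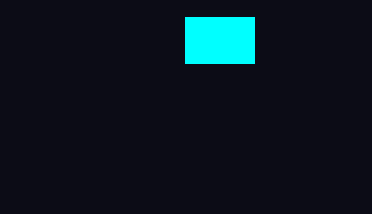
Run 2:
x0 = 185
y0 = 17
x1 = 254
y1 = 63
c = 'cyan'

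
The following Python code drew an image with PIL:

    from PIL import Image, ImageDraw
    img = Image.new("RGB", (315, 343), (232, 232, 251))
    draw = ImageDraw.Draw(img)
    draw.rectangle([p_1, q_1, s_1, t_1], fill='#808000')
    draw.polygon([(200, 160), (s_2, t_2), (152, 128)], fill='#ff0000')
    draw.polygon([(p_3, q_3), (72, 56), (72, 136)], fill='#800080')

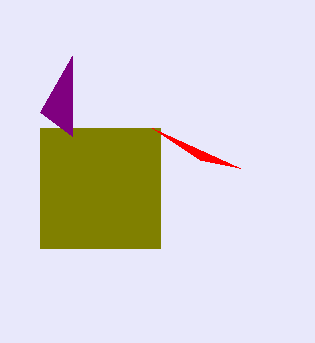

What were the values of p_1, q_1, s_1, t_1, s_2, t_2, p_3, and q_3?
p_1 = 40; q_1 = 128; s_1 = 160; t_1 = 248; s_2 = 240; t_2 = 168; p_3 = 40; q_3 = 112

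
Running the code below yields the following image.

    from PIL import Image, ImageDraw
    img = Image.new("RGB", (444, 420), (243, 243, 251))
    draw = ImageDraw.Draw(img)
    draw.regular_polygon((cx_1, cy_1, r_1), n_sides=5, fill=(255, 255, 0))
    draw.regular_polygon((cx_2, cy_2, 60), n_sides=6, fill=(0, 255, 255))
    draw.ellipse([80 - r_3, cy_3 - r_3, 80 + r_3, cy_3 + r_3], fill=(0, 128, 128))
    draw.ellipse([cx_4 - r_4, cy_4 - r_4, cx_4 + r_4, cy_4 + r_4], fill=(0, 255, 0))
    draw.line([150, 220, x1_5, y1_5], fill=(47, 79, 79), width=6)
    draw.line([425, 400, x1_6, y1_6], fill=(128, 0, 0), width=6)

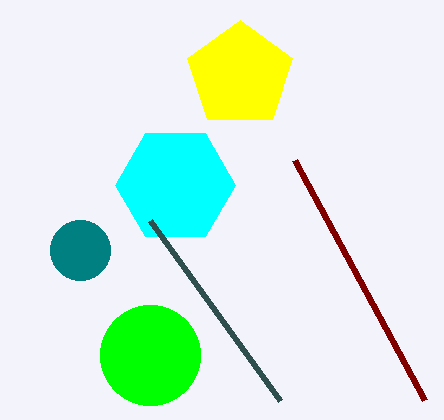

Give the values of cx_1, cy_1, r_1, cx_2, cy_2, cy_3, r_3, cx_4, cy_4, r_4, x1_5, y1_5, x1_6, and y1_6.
cx_1 = 240
cy_1 = 75
r_1 = 55
cx_2 = 175
cy_2 = 185
cy_3 = 250
r_3 = 30
cx_4 = 150
cy_4 = 355
r_4 = 50
x1_5 = 280
y1_5 = 400
x1_6 = 295
y1_6 = 160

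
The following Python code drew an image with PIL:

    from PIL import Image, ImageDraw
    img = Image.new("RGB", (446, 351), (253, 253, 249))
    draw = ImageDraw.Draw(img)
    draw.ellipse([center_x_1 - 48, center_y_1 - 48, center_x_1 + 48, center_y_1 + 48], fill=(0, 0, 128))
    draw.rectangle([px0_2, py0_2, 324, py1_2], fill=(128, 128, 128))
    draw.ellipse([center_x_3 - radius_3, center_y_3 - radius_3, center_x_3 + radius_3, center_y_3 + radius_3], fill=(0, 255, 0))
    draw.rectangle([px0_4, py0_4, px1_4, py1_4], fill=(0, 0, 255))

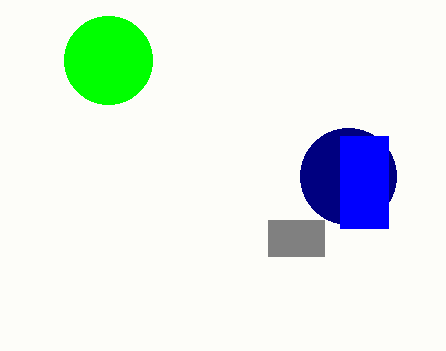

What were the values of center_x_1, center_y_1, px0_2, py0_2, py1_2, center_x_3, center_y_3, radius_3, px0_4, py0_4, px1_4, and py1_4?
center_x_1 = 348
center_y_1 = 176
px0_2 = 268
py0_2 = 220
py1_2 = 256
center_x_3 = 108
center_y_3 = 60
radius_3 = 44
px0_4 = 340
py0_4 = 136
px1_4 = 388
py1_4 = 228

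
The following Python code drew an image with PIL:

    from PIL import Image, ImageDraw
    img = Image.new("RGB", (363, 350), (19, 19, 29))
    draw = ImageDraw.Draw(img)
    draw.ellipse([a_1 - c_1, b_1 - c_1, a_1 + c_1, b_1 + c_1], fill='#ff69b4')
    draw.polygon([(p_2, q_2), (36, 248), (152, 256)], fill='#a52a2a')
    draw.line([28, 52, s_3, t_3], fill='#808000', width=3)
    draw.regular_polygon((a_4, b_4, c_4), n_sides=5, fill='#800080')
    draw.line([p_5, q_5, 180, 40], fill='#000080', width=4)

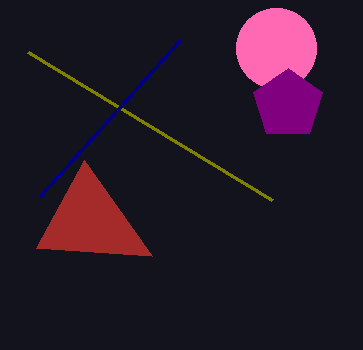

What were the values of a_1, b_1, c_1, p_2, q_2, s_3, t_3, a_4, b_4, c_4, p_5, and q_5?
a_1 = 276
b_1 = 48
c_1 = 40
p_2 = 84
q_2 = 160
s_3 = 272
t_3 = 200
a_4 = 288
b_4 = 104
c_4 = 36
p_5 = 40
q_5 = 196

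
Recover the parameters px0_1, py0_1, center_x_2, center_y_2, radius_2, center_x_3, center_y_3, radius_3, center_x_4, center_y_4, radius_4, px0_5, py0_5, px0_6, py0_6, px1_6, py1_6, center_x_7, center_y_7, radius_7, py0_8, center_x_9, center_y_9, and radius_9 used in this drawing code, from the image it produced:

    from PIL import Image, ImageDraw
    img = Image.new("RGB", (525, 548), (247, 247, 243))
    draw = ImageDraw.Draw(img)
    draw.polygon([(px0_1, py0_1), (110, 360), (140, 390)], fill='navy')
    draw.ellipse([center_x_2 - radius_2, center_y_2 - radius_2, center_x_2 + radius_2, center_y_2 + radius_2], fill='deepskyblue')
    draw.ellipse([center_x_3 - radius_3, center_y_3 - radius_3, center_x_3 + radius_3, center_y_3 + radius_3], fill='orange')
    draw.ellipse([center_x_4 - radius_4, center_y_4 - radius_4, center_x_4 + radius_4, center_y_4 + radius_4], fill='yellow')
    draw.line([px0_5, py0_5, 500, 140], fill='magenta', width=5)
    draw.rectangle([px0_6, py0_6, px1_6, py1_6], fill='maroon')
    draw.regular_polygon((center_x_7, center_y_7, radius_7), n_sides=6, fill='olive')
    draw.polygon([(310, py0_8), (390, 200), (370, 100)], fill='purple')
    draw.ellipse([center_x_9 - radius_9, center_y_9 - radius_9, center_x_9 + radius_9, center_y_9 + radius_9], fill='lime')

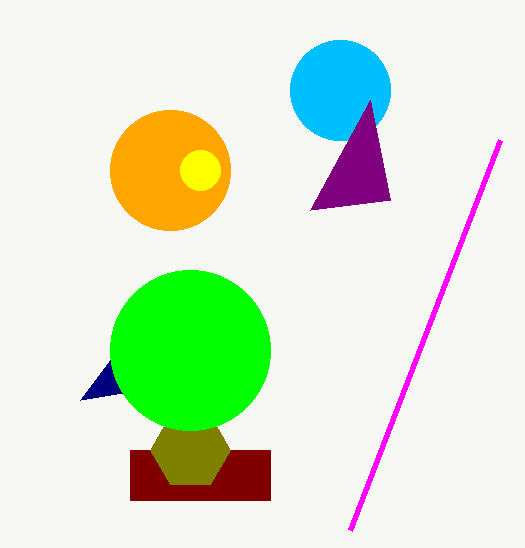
px0_1 = 80, py0_1 = 400, center_x_2 = 340, center_y_2 = 90, radius_2 = 50, center_x_3 = 170, center_y_3 = 170, radius_3 = 60, center_x_4 = 200, center_y_4 = 170, radius_4 = 20, px0_5 = 350, py0_5 = 530, px0_6 = 130, py0_6 = 450, px1_6 = 270, py1_6 = 500, center_x_7 = 190, center_y_7 = 450, radius_7 = 40, py0_8 = 210, center_x_9 = 190, center_y_9 = 350, radius_9 = 80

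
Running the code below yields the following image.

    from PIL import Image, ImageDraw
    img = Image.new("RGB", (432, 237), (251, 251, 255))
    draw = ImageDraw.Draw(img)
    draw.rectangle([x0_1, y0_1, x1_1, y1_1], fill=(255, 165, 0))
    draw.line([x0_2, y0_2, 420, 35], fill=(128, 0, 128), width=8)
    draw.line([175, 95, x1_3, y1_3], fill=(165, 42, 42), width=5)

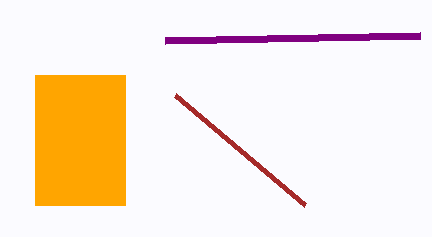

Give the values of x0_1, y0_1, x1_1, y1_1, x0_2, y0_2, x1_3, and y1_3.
x0_1 = 35
y0_1 = 75
x1_1 = 125
y1_1 = 205
x0_2 = 165
y0_2 = 40
x1_3 = 305
y1_3 = 205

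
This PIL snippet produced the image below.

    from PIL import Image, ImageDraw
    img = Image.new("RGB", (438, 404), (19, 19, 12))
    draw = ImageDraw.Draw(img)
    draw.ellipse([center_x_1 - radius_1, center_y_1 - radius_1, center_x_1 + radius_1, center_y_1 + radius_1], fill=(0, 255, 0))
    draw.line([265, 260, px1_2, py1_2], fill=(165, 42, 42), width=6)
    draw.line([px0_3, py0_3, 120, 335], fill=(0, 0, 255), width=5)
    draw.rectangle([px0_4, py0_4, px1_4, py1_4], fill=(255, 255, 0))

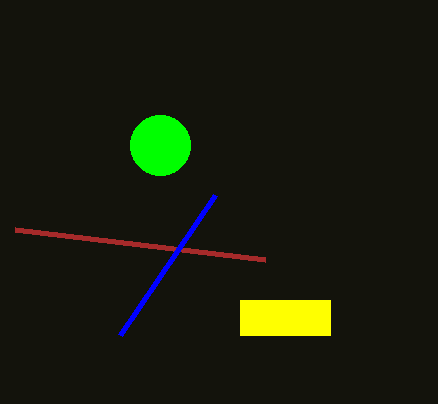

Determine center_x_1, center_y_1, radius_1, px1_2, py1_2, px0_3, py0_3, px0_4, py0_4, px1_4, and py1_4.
center_x_1 = 160
center_y_1 = 145
radius_1 = 30
px1_2 = 15
py1_2 = 230
px0_3 = 215
py0_3 = 195
px0_4 = 240
py0_4 = 300
px1_4 = 330
py1_4 = 335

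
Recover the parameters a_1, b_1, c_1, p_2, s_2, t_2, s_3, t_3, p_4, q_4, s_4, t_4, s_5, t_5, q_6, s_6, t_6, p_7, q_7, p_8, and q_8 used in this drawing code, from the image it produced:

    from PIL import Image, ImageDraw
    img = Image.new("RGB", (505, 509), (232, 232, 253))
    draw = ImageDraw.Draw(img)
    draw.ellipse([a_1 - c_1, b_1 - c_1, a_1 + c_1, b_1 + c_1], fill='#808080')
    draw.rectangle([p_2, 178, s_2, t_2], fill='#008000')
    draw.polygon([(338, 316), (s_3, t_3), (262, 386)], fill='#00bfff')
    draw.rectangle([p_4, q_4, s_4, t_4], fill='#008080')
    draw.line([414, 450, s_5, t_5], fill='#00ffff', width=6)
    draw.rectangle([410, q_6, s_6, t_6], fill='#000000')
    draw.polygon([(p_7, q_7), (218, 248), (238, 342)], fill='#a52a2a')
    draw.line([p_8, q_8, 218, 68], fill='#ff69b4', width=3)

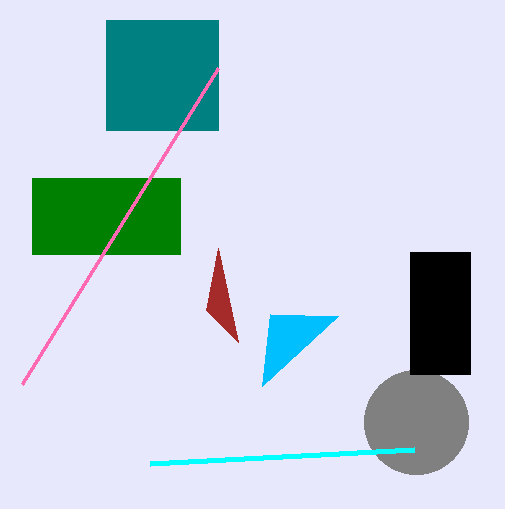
a_1 = 416
b_1 = 422
c_1 = 52
p_2 = 32
s_2 = 180
t_2 = 254
s_3 = 270
t_3 = 314
p_4 = 106
q_4 = 20
s_4 = 218
t_4 = 130
s_5 = 150
t_5 = 464
q_6 = 252
s_6 = 470
t_6 = 374
p_7 = 206
q_7 = 310
p_8 = 22
q_8 = 384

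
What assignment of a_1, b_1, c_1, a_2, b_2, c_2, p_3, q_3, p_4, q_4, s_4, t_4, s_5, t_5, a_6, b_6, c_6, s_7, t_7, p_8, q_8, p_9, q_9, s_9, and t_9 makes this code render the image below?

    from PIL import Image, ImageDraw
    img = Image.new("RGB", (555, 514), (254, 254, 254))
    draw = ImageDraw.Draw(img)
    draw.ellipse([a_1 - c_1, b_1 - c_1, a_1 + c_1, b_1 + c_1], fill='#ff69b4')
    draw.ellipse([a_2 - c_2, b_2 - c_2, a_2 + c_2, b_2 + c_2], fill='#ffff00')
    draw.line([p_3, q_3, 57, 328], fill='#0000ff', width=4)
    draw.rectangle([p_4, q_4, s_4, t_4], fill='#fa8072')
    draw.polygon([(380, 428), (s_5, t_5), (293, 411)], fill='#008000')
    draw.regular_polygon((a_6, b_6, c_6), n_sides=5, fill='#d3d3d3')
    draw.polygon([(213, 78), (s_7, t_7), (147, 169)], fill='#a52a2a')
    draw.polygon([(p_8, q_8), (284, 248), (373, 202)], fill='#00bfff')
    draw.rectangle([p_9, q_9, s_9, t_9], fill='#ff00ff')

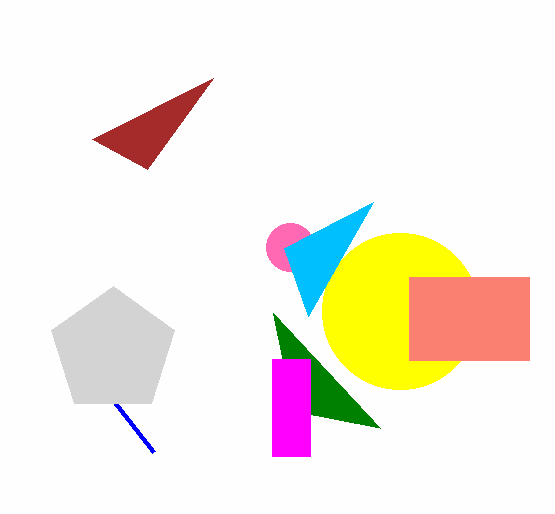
a_1 = 290
b_1 = 247
c_1 = 24
a_2 = 400
b_2 = 311
c_2 = 78
p_3 = 154
q_3 = 452
p_4 = 409
q_4 = 277
s_4 = 529
t_4 = 360
s_5 = 273
t_5 = 313
a_6 = 113
b_6 = 351
c_6 = 65
s_7 = 92
t_7 = 139
p_8 = 308
q_8 = 316
p_9 = 272
q_9 = 359
s_9 = 310
t_9 = 456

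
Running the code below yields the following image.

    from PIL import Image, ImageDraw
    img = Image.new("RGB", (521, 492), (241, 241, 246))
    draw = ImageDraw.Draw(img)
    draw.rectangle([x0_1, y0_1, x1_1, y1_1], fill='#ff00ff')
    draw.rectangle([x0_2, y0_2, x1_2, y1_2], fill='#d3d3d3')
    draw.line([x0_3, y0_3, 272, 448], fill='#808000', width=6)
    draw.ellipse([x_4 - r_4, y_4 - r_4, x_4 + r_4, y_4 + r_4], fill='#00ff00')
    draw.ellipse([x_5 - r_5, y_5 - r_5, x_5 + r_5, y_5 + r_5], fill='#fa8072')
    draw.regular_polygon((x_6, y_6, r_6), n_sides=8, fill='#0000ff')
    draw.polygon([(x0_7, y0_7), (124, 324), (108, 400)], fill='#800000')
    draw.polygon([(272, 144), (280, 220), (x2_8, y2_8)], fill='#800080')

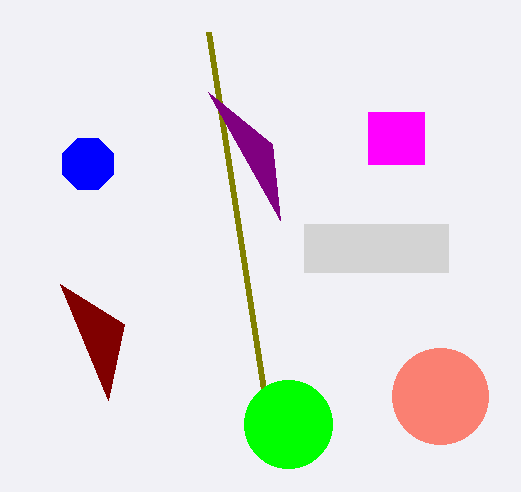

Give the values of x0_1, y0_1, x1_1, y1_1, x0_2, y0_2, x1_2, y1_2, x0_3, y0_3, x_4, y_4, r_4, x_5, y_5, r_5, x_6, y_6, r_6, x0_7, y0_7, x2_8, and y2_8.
x0_1 = 368; y0_1 = 112; x1_1 = 424; y1_1 = 164; x0_2 = 304; y0_2 = 224; x1_2 = 448; y1_2 = 272; x0_3 = 208; y0_3 = 32; x_4 = 288; y_4 = 424; r_4 = 44; x_5 = 440; y_5 = 396; r_5 = 48; x_6 = 88; y_6 = 164; r_6 = 28; x0_7 = 60; y0_7 = 284; x2_8 = 208; y2_8 = 92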